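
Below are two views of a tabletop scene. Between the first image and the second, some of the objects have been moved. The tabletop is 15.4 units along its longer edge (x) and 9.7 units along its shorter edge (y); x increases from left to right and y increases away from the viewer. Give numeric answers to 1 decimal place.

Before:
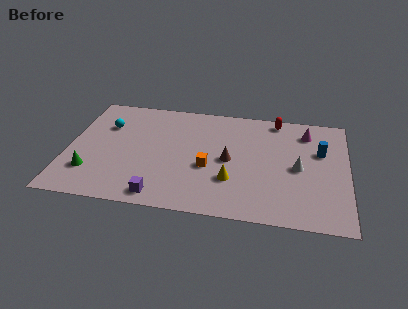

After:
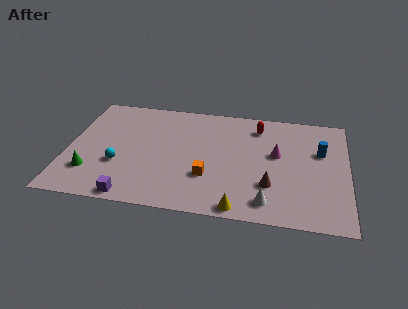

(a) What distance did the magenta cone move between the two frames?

2.7

From (13.1, 7.8) to (11.5, 5.6), the magenta cone covered √(1.6² + 2.2²) ≈ 2.7 units.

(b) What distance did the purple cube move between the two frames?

1.5

From (5.3, 1.1) to (3.8, 0.8), the purple cube covered √(1.5² + 0.3²) ≈ 1.5 units.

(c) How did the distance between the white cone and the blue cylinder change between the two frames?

+3.5

They were about 2.0 units apart before and 5.5 after — 3.5 units further apart.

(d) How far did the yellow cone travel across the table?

2.3

The yellow cone was near (9.1, 3.0) before and (9.6, 0.8) after, so it travelled √(0.5² + 2.2²) ≈ 2.3 units.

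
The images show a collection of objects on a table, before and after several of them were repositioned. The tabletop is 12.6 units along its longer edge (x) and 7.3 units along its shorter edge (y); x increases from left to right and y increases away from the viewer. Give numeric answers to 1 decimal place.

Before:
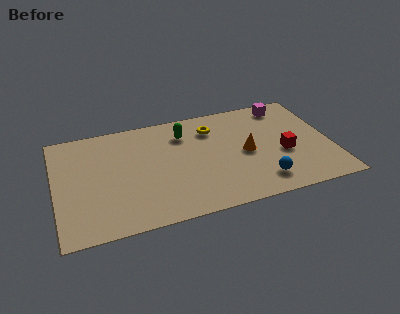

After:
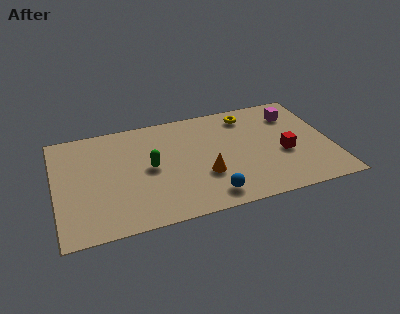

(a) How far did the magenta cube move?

0.8

The magenta cube was near (10.8, 6.3) before and (11.1, 5.6) after, so it travelled √(0.3² + 0.7²) ≈ 0.8 units.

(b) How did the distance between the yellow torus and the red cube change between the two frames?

-0.6

Before: roughly 4.0 units apart; after: 3.4. That's 0.6 units closer together.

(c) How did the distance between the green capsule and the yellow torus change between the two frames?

+4.0

Before: roughly 1.3 units apart; after: 5.3. That's 4.0 units further apart.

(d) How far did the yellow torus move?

1.8

The yellow torus was near (7.3, 5.6) before and (9.0, 6.1) after, so it travelled √(1.7² + 0.5²) ≈ 1.8 units.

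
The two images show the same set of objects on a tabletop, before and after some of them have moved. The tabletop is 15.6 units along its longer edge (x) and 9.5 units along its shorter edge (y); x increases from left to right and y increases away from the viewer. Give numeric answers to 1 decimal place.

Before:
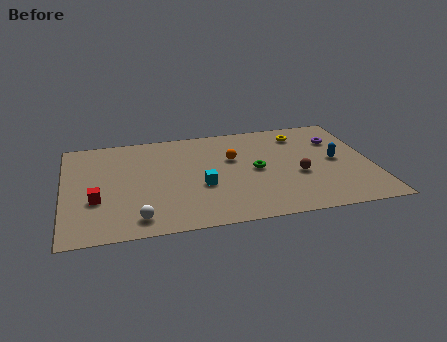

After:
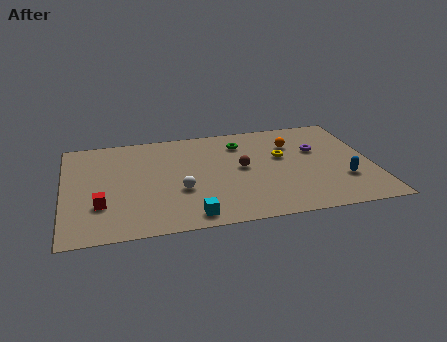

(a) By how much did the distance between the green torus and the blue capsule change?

+2.6

They were about 4.1 units apart before and 6.7 after — 2.6 units further apart.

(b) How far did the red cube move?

0.5

The red cube was near (1.6, 3.4) before and (1.8, 2.9) after, so it travelled √(0.2² + 0.5²) ≈ 0.5 units.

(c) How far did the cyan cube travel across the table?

2.7

The cyan cube was near (6.9, 3.7) before and (6.2, 1.1) after, so it travelled √(0.7² + 2.6²) ≈ 2.7 units.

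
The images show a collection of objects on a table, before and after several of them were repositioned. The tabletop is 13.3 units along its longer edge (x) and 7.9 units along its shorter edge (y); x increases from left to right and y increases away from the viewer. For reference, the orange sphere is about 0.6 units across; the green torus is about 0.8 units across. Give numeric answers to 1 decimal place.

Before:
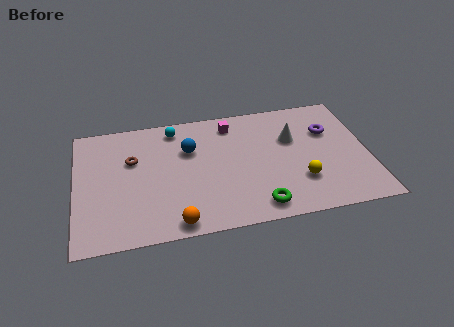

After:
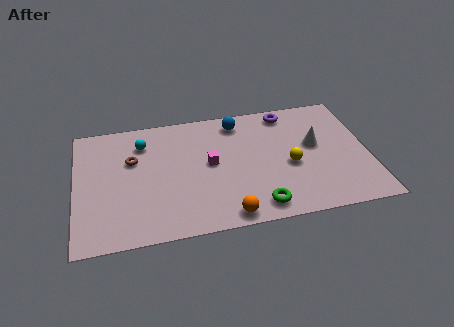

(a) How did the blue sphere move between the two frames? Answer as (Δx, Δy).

(2.3, 1.4)

The blue sphere was at about (5.2, 5.3) and moved to about (7.5, 6.7).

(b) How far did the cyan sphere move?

1.7

From (4.6, 6.8) to (3.1, 6.1), the cyan sphere covered √(1.5² + 0.7²) ≈ 1.7 units.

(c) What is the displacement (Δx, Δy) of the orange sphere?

(2.3, 0.0)

The orange sphere started near (4.4, 0.8) and ended near (6.7, 0.8).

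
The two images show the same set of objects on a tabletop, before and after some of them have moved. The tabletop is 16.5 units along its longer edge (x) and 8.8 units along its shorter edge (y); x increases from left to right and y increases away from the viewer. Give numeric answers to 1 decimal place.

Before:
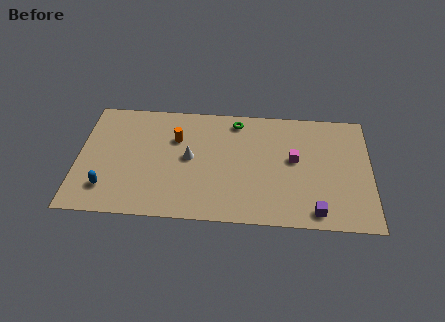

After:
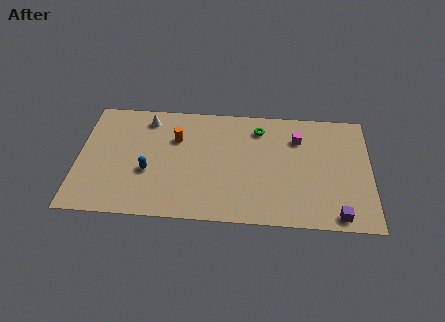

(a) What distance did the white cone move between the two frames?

3.8

The white cone was near (6.3, 4.6) before and (3.8, 7.4) after, so it travelled √(2.5² + 2.8²) ≈ 3.8 units.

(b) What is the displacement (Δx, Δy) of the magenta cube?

(0.2, 1.6)

The magenta cube started near (12.2, 4.9) and ended near (12.4, 6.5).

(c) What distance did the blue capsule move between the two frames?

2.7

From (1.7, 2.0) to (4.0, 3.4), the blue capsule covered √(2.3² + 1.4²) ≈ 2.7 units.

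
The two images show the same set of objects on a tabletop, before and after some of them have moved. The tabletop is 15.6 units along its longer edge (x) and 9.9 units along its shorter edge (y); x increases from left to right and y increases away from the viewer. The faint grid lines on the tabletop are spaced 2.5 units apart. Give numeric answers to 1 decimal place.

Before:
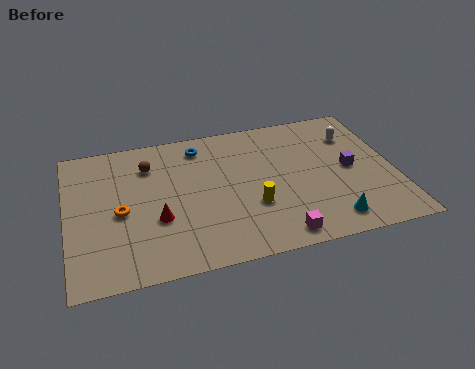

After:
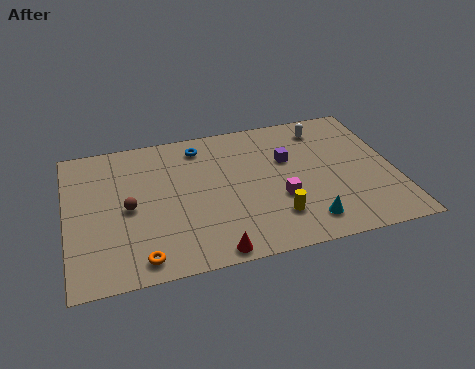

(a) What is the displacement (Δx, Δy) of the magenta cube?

(0.3, 2.5)

The magenta cube was at about (9.7, 1.1) and moved to about (10.0, 3.6).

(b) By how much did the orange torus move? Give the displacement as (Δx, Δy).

(0.8, -3.3)

The orange torus started near (2.5, 4.5) and ended near (3.3, 1.2).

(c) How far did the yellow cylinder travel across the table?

1.4

The yellow cylinder was near (8.7, 3.4) before and (9.7, 2.4) after, so it travelled √(1.0² + 1.0²) ≈ 1.4 units.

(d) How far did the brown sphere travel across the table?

3.0

The brown sphere moved from about (4.0, 7.5) to (2.9, 4.7), a distance of √(1.1² + 2.8²) ≈ 3.0.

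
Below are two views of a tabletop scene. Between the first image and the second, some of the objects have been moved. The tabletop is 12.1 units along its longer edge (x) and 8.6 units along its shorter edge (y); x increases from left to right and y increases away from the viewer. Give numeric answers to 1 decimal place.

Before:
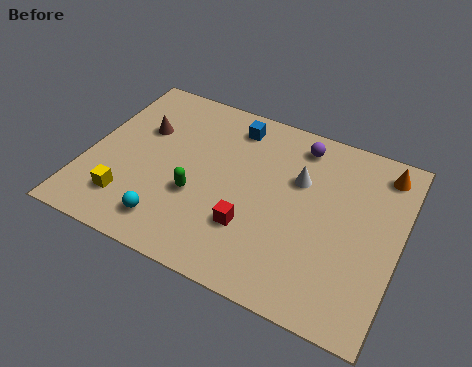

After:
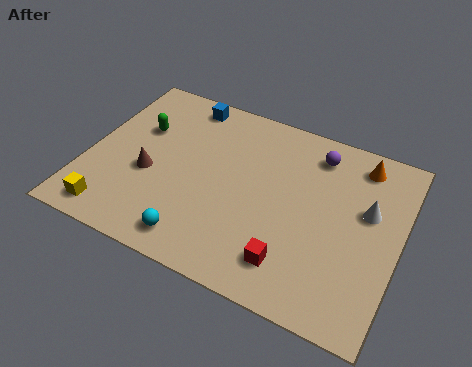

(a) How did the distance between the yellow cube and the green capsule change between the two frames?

+1.7

Before: roughly 2.8 units apart; after: 4.5. That's 1.7 units further apart.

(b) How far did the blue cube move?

2.0

From (5.3, 7.2) to (3.3, 7.6), the blue cube covered √(2.0² + 0.4²) ≈ 2.0 units.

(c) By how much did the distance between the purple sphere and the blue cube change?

+2.7

The distance was about 2.6 in the first image and 5.3 in the second, so they moved 2.7 units further apart.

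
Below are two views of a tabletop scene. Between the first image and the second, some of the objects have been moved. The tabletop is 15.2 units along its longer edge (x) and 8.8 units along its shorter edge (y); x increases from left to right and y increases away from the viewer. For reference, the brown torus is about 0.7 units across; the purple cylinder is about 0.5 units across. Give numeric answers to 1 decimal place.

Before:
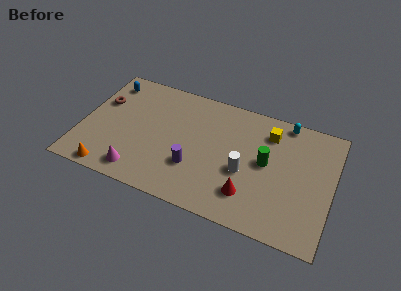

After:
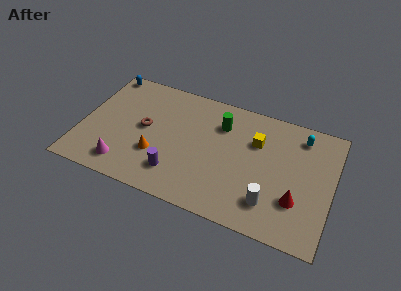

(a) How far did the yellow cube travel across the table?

1.1

The yellow cube was near (11.2, 6.9) before and (10.5, 6.0) after, so it travelled √(0.7² + 0.9²) ≈ 1.1 units.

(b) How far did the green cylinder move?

3.4

The green cylinder moved from about (11.2, 4.7) to (8.3, 6.5), a distance of √(2.9² + 1.8²) ≈ 3.4.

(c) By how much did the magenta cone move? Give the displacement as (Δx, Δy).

(-0.9, 0.2)

The magenta cone was at about (3.8, 1.3) and moved to about (2.9, 1.5).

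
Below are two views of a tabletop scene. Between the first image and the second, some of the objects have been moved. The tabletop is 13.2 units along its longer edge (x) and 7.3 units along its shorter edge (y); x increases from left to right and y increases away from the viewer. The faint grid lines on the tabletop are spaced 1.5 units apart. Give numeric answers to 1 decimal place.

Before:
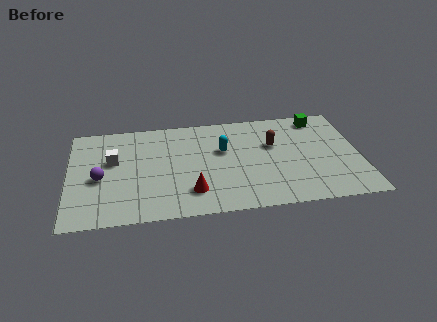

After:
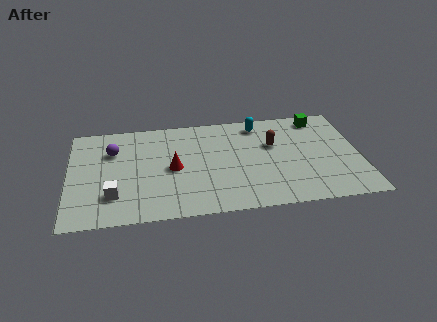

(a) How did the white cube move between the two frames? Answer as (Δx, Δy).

(0.0, -2.5)

The white cube started near (2.0, 4.4) and ended near (2.0, 1.9).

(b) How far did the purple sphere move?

2.0

From (1.4, 3.2) to (2.0, 5.1), the purple sphere covered √(0.6² + 1.9²) ≈ 2.0 units.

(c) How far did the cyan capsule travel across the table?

2.4

The cyan capsule was near (7.0, 4.5) before and (8.7, 6.2) after, so it travelled √(1.7² + 1.7²) ≈ 2.4 units.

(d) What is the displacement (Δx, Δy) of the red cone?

(-0.8, 1.8)

The red cone was at about (5.5, 1.7) and moved to about (4.7, 3.5).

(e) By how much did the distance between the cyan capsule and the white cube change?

+3.0

The distance was about 5.0 in the first image and 8.0 in the second, so they moved 3.0 units further apart.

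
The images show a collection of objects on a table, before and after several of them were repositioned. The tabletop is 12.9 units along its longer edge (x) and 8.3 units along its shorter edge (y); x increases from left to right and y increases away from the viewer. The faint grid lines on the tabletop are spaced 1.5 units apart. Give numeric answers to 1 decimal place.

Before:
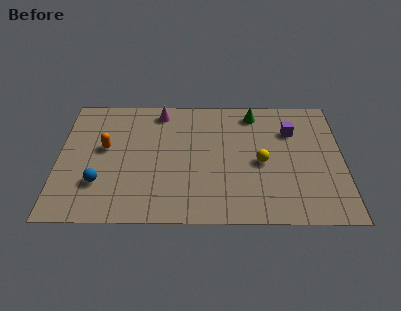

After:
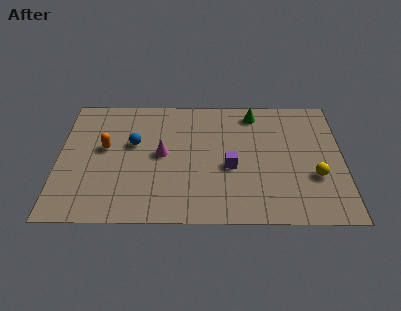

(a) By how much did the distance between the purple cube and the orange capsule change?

-2.8

They were about 8.6 units apart before and 5.8 after — 2.8 units closer together.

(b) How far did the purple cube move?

3.7

From (10.6, 5.9) to (7.8, 3.5), the purple cube covered √(2.8² + 2.4²) ≈ 3.7 units.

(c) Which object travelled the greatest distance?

the purple cube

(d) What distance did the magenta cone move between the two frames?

2.9

From (4.6, 7.2) to (4.7, 4.3), the magenta cone covered √(0.1² + 2.9²) ≈ 2.9 units.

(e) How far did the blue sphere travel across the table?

3.0

The blue sphere moved from about (1.9, 2.4) to (3.4, 5.0), a distance of √(1.5² + 2.6²) ≈ 3.0.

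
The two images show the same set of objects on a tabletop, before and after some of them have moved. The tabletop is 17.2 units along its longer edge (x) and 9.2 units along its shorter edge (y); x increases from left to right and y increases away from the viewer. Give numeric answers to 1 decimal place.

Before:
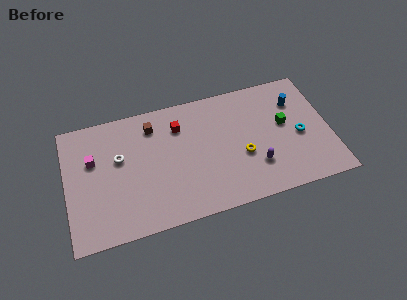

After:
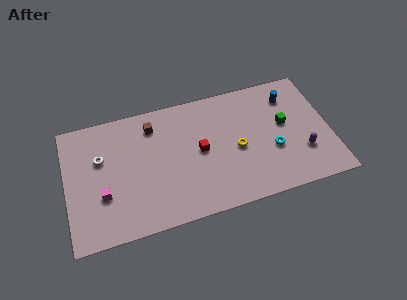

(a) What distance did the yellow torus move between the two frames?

0.7

The yellow torus moved from about (11.4, 3.6) to (11.1, 4.2), a distance of √(0.3² + 0.6²) ≈ 0.7.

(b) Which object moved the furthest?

the purple capsule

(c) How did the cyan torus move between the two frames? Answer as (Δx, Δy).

(-1.8, -0.6)

The cyan torus was at about (15.2, 4.1) and moved to about (13.4, 3.5).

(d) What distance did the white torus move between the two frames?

1.2

From (3.5, 5.6) to (2.3, 5.9), the white torus covered √(1.2² + 0.3²) ≈ 1.2 units.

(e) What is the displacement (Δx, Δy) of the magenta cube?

(0.5, -2.7)

The magenta cube was at about (1.8, 5.9) and moved to about (2.3, 3.2).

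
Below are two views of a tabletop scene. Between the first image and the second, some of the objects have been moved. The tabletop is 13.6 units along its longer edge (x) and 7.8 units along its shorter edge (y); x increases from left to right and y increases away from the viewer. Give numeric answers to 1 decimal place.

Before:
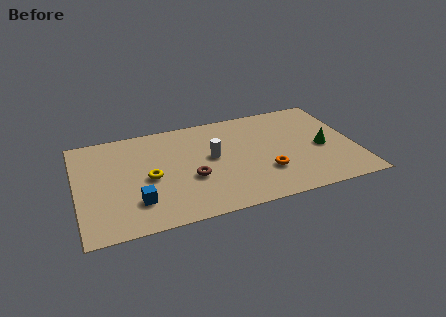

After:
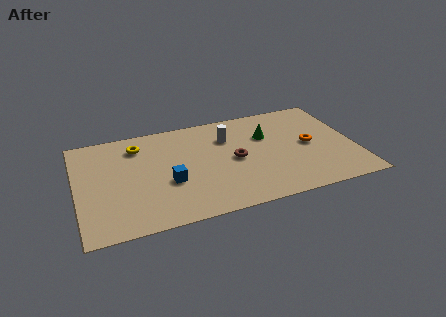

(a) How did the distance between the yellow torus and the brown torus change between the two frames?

+3.1

Before: roughly 2.1 units apart; after: 5.2. That's 3.1 units further apart.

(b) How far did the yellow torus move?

2.6

The yellow torus was near (3.5, 3.6) before and (3.1, 6.2) after, so it travelled √(0.4² + 2.6²) ≈ 2.6 units.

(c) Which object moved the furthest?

the green cone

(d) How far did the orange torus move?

2.7

The orange torus moved from about (9.1, 2.4) to (11.4, 3.9), a distance of √(2.3² + 1.5²) ≈ 2.7.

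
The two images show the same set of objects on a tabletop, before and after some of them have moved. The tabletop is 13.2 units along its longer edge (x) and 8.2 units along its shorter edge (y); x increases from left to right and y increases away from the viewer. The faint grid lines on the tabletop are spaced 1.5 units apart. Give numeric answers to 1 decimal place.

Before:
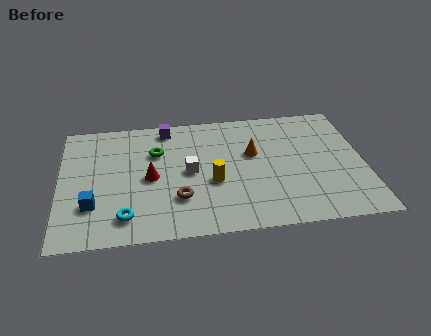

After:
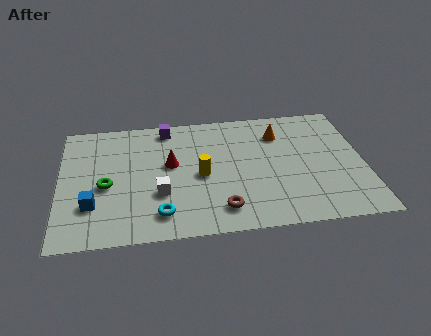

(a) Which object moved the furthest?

the green torus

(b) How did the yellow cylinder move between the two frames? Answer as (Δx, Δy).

(-0.5, 0.5)

The yellow cylinder started near (6.6, 3.3) and ended near (6.1, 3.8).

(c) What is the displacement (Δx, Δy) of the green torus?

(-2.2, -2.0)

The green torus was at about (4.2, 5.6) and moved to about (2.0, 3.6).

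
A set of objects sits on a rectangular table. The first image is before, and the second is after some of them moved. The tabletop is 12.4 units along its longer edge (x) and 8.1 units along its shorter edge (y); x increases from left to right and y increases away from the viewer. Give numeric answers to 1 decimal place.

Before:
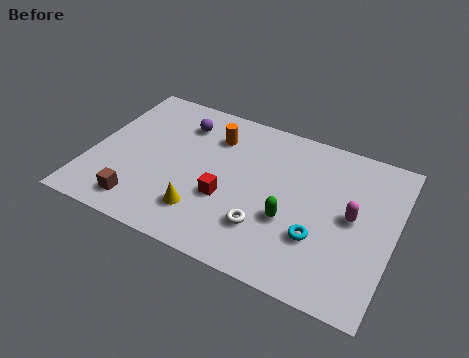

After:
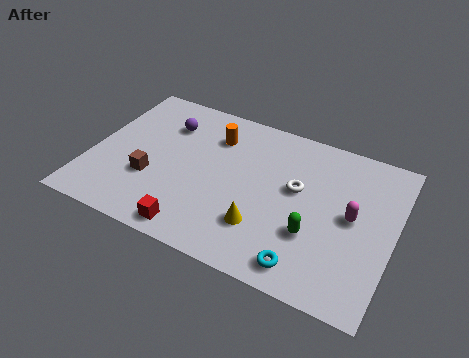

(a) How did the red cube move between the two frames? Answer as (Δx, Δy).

(-1.0, -2.1)

From the two frames, the red cube sits at roughly (5.7, 3.0) before and (4.7, 0.9) after.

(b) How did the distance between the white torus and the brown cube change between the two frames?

+1.0

Before: roughly 5.1 units apart; after: 6.1. That's 1.0 units further apart.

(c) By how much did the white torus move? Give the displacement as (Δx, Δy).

(1.0, 2.5)

The white torus started near (7.4, 2.2) and ended near (8.4, 4.7).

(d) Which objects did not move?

the magenta capsule and the orange cylinder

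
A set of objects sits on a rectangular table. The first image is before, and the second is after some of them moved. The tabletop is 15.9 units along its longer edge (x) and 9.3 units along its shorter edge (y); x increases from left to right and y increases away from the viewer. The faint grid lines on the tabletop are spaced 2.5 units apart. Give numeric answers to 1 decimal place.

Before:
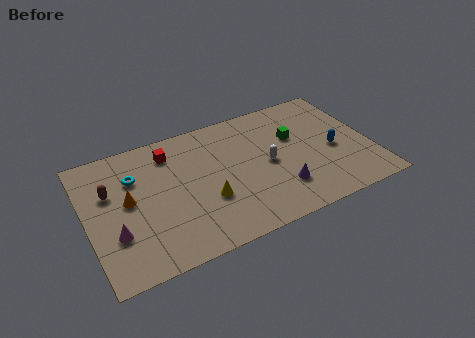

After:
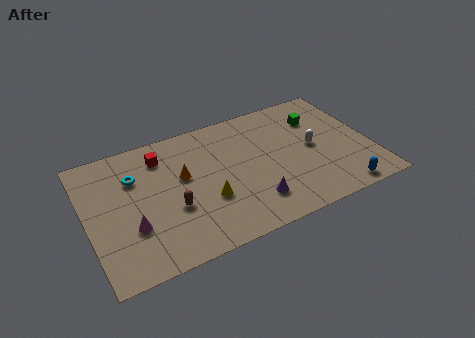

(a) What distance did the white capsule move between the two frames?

2.6

The white capsule moved from about (10.1, 4.5) to (12.7, 4.7), a distance of √(2.6² + 0.2²) ≈ 2.6.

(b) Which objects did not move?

the yellow cone and the cyan torus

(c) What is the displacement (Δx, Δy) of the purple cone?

(-1.6, -0.3)

The purple cone was at about (10.5, 2.4) and moved to about (8.9, 2.1).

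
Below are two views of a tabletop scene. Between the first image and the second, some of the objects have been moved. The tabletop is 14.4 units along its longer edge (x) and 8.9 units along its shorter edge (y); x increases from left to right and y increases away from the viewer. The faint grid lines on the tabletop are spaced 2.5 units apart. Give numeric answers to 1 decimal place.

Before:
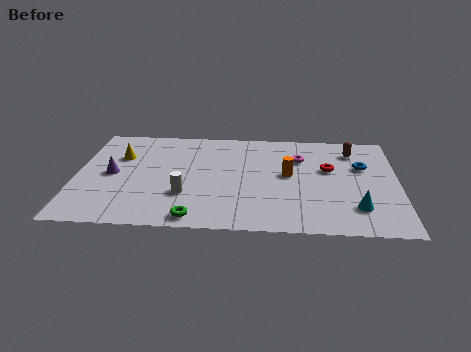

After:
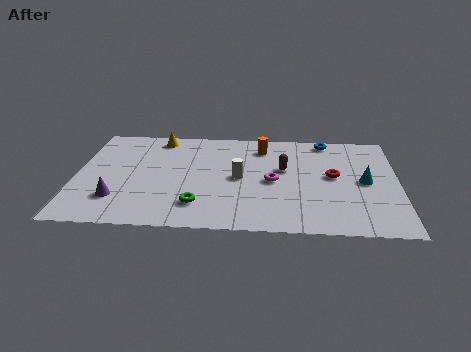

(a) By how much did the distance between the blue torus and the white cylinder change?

-3.1

They were about 8.4 units apart before and 5.3 after — 3.1 units closer together.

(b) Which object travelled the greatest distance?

the brown capsule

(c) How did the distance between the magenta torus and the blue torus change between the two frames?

+1.6

The distance was about 2.9 in the first image and 4.5 in the second, so they moved 1.6 units further apart.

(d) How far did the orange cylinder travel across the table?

2.7

The orange cylinder was near (9.5, 4.8) before and (8.3, 7.2) after, so it travelled √(1.2² + 2.4²) ≈ 2.7 units.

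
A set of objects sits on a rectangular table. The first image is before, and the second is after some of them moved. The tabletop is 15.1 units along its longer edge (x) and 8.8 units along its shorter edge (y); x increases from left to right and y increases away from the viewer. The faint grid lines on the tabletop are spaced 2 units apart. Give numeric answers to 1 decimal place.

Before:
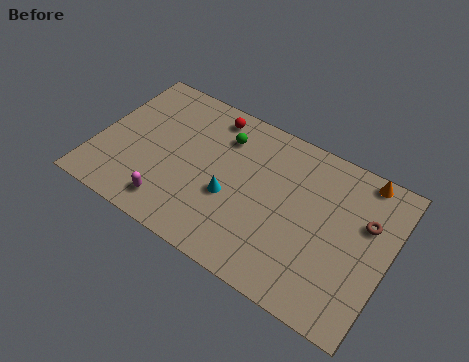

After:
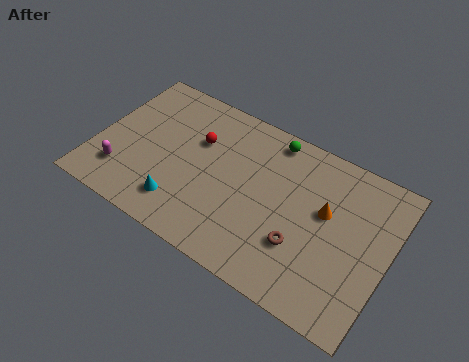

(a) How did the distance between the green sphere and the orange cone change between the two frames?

-3.1

The distance was about 7.2 in the first image and 4.1 in the second, so they moved 3.1 units closer together.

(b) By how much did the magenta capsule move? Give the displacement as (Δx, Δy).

(-2.7, 0.6)

The magenta capsule was at about (4.3, 1.5) and moved to about (1.6, 2.1).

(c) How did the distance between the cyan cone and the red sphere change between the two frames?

-0.4

They were about 4.4 units apart before and 4.0 after — 0.4 units closer together.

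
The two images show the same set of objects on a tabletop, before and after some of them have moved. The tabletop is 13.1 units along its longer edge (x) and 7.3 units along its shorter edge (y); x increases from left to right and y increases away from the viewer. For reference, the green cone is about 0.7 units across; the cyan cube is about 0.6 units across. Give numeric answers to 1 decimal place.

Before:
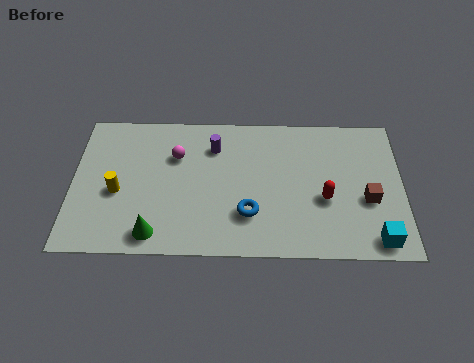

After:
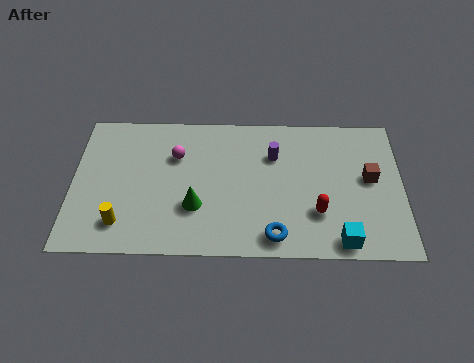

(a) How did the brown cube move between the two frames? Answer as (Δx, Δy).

(0.1, 1.1)

From the two frames, the brown cube sits at roughly (11.7, 2.9) before and (11.8, 4.0) after.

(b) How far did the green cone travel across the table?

2.1

The green cone moved from about (3.3, 1.0) to (4.9, 2.4), a distance of √(1.6² + 1.4²) ≈ 2.1.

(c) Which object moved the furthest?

the purple cylinder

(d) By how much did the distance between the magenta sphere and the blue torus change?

+1.5

Before: roughly 4.1 units apart; after: 5.6. That's 1.5 units further apart.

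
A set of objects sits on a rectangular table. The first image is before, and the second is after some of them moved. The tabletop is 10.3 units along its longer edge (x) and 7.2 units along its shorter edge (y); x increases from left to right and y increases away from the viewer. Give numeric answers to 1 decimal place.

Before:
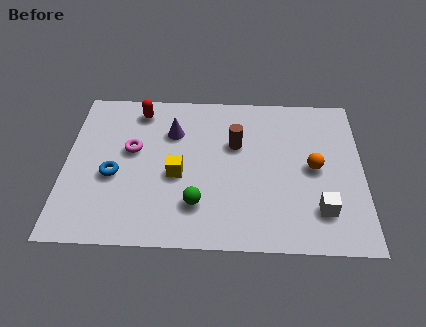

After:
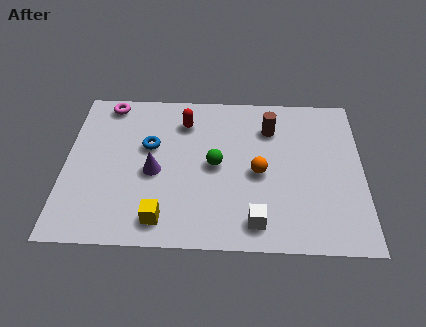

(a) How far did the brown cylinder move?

1.4

The brown cylinder moved from about (5.9, 4.6) to (7.1, 5.4), a distance of √(1.2² + 0.8²) ≈ 1.4.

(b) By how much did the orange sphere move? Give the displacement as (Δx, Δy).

(-1.9, -0.3)

From the two frames, the orange sphere sits at roughly (8.6, 3.6) before and (6.7, 3.3) after.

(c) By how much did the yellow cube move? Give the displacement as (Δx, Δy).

(-0.5, -2.0)

The yellow cube was at about (3.9, 3.1) and moved to about (3.4, 1.1).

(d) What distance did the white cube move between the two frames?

2.3

The white cube was near (8.8, 1.7) before and (6.6, 1.1) after, so it travelled √(2.2² + 0.6²) ≈ 2.3 units.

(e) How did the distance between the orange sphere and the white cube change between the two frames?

+0.3

Before: roughly 1.9 units apart; after: 2.2. That's 0.3 units further apart.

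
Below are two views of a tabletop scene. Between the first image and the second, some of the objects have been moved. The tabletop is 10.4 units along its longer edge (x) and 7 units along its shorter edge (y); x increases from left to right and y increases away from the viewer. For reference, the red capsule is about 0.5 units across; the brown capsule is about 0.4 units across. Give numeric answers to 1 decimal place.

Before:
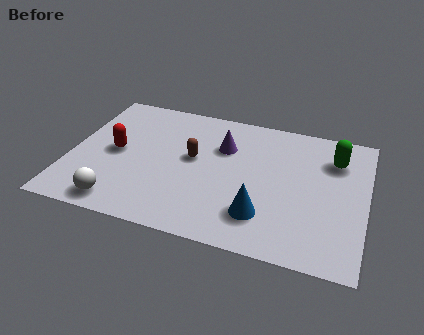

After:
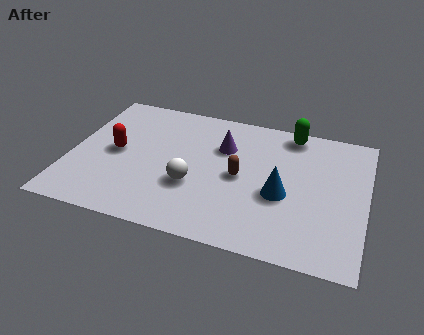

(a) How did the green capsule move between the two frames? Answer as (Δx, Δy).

(-1.6, 1.0)

The green capsule started near (9.2, 5.2) and ended near (7.6, 6.2).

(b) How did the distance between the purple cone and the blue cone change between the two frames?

-0.6

Before: roughly 3.5 units apart; after: 2.9. That's 0.6 units closer together.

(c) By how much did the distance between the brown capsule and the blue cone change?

-1.8

They were about 3.4 units apart before and 1.6 after — 1.8 units closer together.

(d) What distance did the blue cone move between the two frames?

1.3

The blue cone was near (6.9, 1.7) before and (7.5, 2.9) after, so it travelled √(0.6² + 1.2²) ≈ 1.3 units.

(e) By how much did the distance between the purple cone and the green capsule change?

-1.2

Before: roughly 3.9 units apart; after: 2.7. That's 1.2 units closer together.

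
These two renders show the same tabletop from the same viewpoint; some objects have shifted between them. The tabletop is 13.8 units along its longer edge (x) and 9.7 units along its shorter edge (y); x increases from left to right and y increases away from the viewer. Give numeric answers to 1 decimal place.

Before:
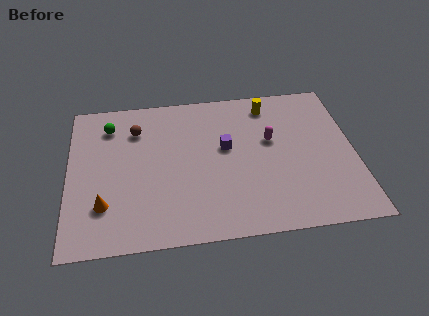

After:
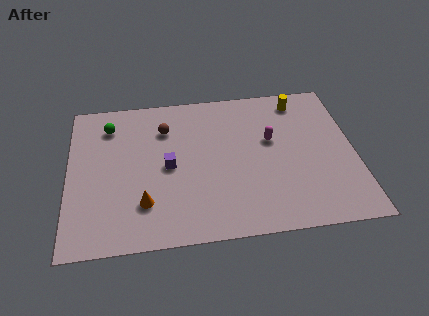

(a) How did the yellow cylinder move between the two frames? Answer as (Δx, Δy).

(1.5, 0.1)

The yellow cylinder started near (9.8, 8.2) and ended near (11.3, 8.3).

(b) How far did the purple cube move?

2.9

The purple cube moved from about (7.6, 5.6) to (4.8, 4.7), a distance of √(2.8² + 0.9²) ≈ 2.9.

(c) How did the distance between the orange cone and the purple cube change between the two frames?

-4.1

They were about 6.6 units apart before and 2.5 after — 4.1 units closer together.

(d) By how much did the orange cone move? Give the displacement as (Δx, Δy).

(1.9, -0.1)

The orange cone was at about (1.7, 2.6) and moved to about (3.6, 2.5).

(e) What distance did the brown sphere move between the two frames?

1.4

From (3.3, 7.3) to (4.7, 7.2), the brown sphere covered √(1.4² + 0.1²) ≈ 1.4 units.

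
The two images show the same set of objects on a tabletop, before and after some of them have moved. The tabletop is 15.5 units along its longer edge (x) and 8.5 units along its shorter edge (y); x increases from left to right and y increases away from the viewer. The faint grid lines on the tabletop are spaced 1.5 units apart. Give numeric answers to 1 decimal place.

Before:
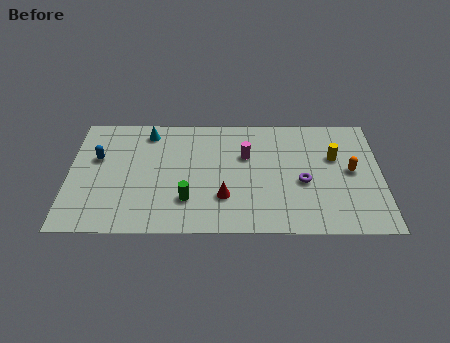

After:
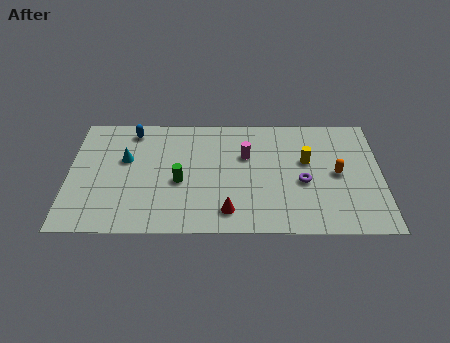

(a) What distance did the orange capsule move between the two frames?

0.7

The orange capsule moved from about (14.0, 4.4) to (13.3, 4.2), a distance of √(0.7² + 0.2²) ≈ 0.7.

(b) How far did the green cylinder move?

1.4

From (5.9, 2.3) to (5.5, 3.6), the green cylinder covered √(0.4² + 1.3²) ≈ 1.4 units.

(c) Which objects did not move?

the magenta cylinder and the purple torus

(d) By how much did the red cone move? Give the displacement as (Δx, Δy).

(0.2, -1.0)

The red cone started near (7.7, 2.5) and ended near (7.9, 1.5).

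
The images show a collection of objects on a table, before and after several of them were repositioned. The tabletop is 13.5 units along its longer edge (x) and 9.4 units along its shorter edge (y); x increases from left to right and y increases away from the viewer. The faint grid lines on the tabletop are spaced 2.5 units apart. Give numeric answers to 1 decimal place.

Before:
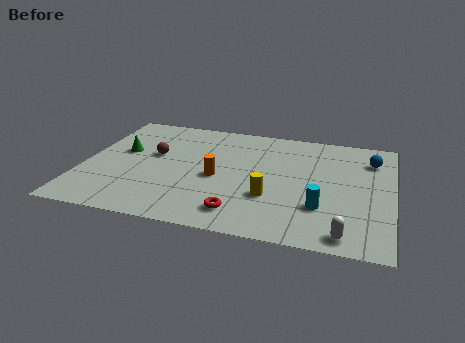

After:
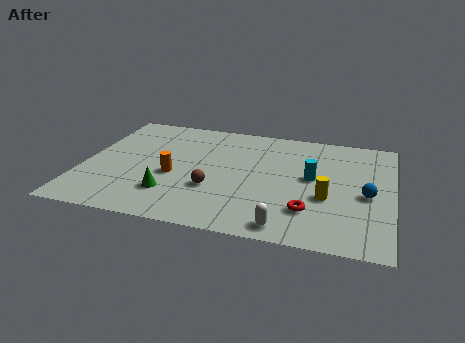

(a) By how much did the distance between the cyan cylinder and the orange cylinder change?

+1.3

The distance was about 4.8 in the first image and 6.1 in the second, so they moved 1.3 units further apart.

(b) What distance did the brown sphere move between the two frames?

3.6

The brown sphere moved from about (3.0, 5.5) to (5.8, 3.2), a distance of √(2.8² + 2.3²) ≈ 3.6.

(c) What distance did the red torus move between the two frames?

3.0

From (7.1, 1.6) to (10.0, 2.4), the red torus covered √(2.9² + 0.8²) ≈ 3.0 units.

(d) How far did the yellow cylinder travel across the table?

2.5

From (8.3, 3.1) to (10.7, 3.6), the yellow cylinder covered √(2.4² + 0.5²) ≈ 2.5 units.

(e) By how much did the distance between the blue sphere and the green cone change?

-2.4

The distance was about 11.0 in the first image and 8.6 in the second, so they moved 2.4 units closer together.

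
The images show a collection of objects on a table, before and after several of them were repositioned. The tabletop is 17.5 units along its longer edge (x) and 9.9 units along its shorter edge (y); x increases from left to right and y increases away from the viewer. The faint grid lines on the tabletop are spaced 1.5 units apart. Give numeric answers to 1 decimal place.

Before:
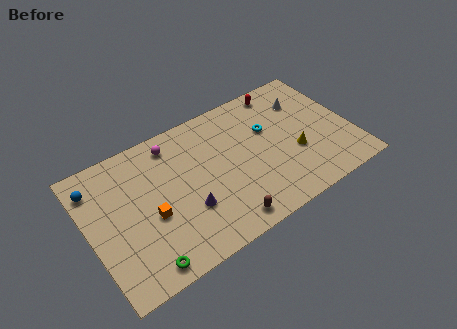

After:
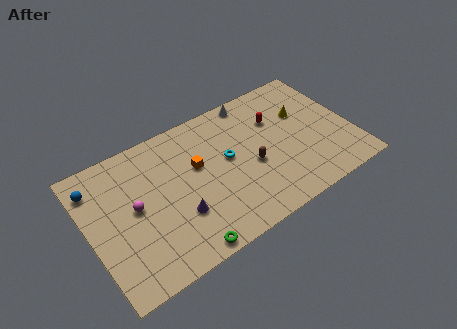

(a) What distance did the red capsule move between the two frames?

2.2

The red capsule was near (13.6, 8.8) before and (12.8, 6.8) after, so it travelled √(0.8² + 2.0²) ≈ 2.2 units.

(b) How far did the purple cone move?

0.6

The purple cone was near (6.2, 3.3) before and (5.6, 3.2) after, so it travelled √(0.6² + 0.1²) ≈ 0.6 units.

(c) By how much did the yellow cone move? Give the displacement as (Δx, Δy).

(1.0, 2.7)

The yellow cone was at about (13.6, 3.7) and moved to about (14.6, 6.4).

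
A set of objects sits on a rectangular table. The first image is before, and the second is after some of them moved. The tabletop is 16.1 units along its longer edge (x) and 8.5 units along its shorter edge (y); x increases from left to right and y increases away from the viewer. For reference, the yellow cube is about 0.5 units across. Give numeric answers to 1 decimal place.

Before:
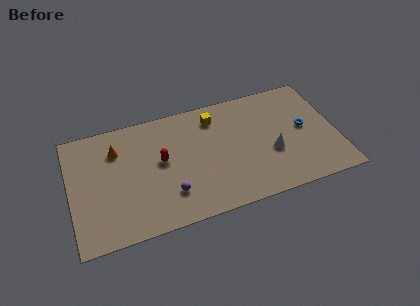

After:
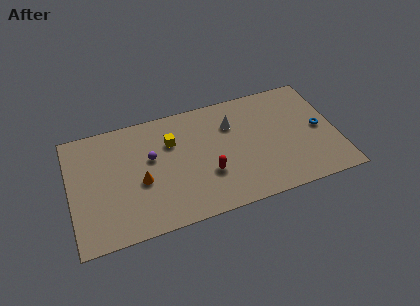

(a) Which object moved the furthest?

the white cone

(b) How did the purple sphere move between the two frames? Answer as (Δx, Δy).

(-0.9, 2.9)

The purple sphere was at about (5.8, 2.2) and moved to about (4.9, 5.1).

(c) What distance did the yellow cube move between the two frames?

2.9

The yellow cube moved from about (8.9, 6.9) to (6.2, 5.9), a distance of √(2.7² + 1.0²) ≈ 2.9.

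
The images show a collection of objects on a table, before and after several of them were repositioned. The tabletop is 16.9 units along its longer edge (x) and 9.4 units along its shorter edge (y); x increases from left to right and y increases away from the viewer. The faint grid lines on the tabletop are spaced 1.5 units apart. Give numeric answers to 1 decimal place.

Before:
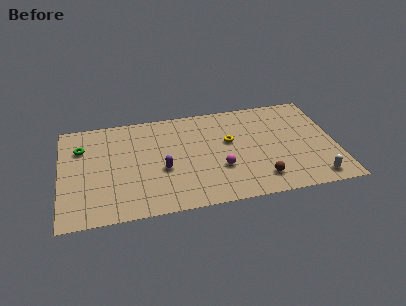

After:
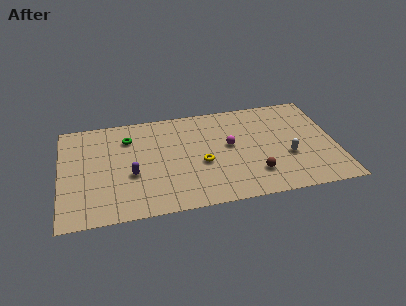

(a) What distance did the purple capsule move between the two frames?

1.9

From (6.2, 3.8) to (4.3, 3.7), the purple capsule covered √(1.9² + 0.1²) ≈ 1.9 units.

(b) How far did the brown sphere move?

0.6

The brown sphere moved from about (12.1, 1.8) to (11.8, 2.3), a distance of √(0.3² + 0.5²) ≈ 0.6.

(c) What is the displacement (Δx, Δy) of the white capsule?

(-1.5, 2.3)

The white capsule started near (15.4, 1.2) and ended near (13.9, 3.5).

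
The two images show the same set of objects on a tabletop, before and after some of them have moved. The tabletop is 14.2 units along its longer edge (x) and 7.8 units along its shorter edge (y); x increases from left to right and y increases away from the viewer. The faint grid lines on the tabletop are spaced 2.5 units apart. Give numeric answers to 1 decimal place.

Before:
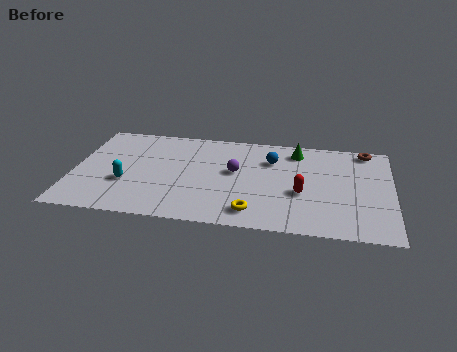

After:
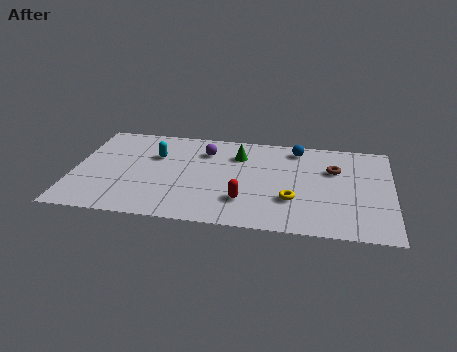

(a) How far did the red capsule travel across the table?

2.7

The red capsule was near (10.2, 3.1) before and (7.7, 2.1) after, so it travelled √(2.5² + 1.0²) ≈ 2.7 units.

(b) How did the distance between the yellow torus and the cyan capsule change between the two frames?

+0.9

Before: roughly 5.9 units apart; after: 6.8. That's 0.9 units further apart.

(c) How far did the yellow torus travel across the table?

2.1

From (8.1, 1.3) to (9.8, 2.5), the yellow torus covered √(1.7² + 1.2²) ≈ 2.1 units.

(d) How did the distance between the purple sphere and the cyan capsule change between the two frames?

-2.8

They were about 5.1 units apart before and 2.3 after — 2.8 units closer together.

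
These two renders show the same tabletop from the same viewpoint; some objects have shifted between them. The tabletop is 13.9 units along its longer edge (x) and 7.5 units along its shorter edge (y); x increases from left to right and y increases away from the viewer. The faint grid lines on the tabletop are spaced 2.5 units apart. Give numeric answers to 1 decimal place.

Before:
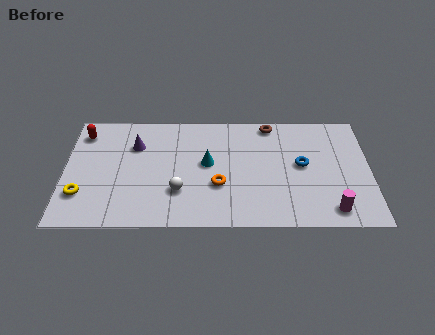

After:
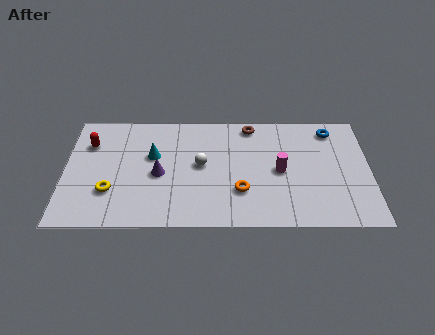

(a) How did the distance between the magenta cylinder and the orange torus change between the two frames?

-3.1

They were about 5.3 units apart before and 2.2 after — 3.1 units closer together.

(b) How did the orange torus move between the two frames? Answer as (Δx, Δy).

(1.0, -0.4)

The orange torus was at about (7.0, 2.7) and moved to about (8.0, 2.3).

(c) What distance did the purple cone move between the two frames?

2.2

The purple cone was near (3.2, 5.3) before and (4.3, 3.4) after, so it travelled √(1.1² + 1.9²) ≈ 2.2 units.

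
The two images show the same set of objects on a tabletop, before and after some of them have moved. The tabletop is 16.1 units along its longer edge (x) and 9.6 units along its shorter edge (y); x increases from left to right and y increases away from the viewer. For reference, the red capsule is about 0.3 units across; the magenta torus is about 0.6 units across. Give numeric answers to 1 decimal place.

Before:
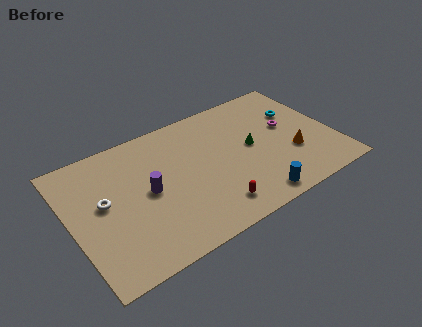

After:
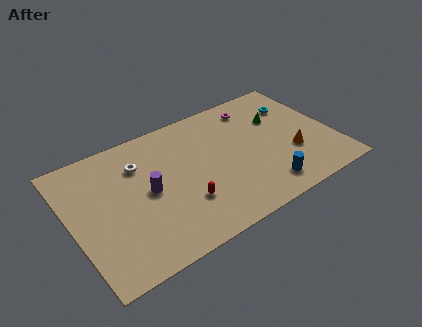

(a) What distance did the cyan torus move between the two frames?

0.6

The cyan torus was near (14.3, 6.4) before and (14.3, 7.0) after, so it travelled √(0.0² + 0.6²) ≈ 0.6 units.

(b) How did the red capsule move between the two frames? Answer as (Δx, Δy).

(-1.6, 1.2)

From the two frames, the red capsule sits at roughly (8.1, 1.7) before and (6.5, 2.9) after.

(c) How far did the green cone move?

2.4

The green cone moved from about (11.1, 5.0) to (13.1, 6.4), a distance of √(2.0² + 1.4²) ≈ 2.4.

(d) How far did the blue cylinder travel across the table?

0.9

From (10.5, 1.1) to (11.3, 1.6), the blue cylinder covered √(0.8² + 0.5²) ≈ 0.9 units.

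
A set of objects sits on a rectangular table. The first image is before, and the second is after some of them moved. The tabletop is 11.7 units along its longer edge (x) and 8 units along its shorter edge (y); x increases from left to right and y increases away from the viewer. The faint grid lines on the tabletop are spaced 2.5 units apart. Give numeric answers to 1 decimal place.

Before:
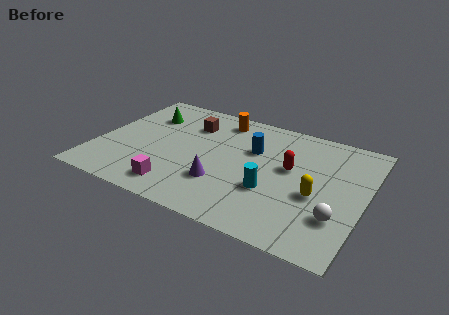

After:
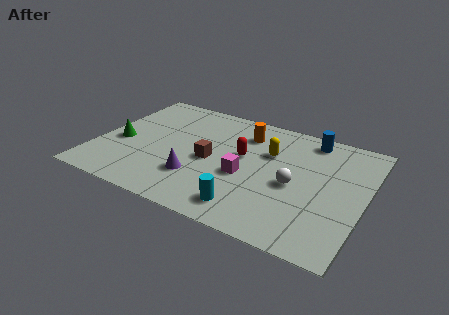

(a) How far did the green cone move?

2.5

The green cone was near (1.8, 5.8) before and (1.0, 3.4) after, so it travelled √(0.8² + 2.4²) ≈ 2.5 units.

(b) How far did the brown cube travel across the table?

2.5

The brown cube moved from about (3.8, 5.9) to (5.0, 3.7), a distance of √(1.2² + 2.2²) ≈ 2.5.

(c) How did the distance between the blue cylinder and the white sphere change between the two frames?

-1.5

Before: roughly 4.9 units apart; after: 3.4. That's 1.5 units closer together.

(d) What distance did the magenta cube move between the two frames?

3.4

From (3.9, 1.3) to (6.6, 3.3), the magenta cube covered √(2.7² + 2.0²) ≈ 3.4 units.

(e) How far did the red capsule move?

2.1

The red capsule was near (8.4, 4.6) before and (6.3, 4.6) after, so it travelled √(2.1² + 0.0²) ≈ 2.1 units.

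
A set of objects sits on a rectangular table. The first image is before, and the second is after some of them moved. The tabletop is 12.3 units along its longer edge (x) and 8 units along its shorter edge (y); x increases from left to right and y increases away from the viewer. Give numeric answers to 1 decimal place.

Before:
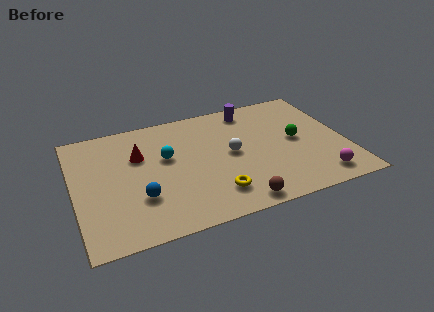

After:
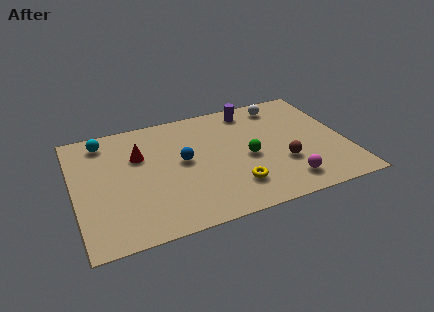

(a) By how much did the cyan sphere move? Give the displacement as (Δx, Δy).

(-2.7, 2.0)

The cyan sphere was at about (4.2, 4.8) and moved to about (1.5, 6.8).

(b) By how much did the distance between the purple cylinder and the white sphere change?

-1.6

Before: roughly 3.0 units apart; after: 1.4. That's 1.6 units closer together.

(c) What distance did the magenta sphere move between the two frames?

1.5

The magenta sphere moved from about (10.8, 1.2) to (9.3, 1.4), a distance of √(1.5² + 0.2²) ≈ 1.5.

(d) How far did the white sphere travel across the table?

3.7

The white sphere moved from about (7.1, 4.1) to (9.7, 6.8), a distance of √(2.6² + 2.7²) ≈ 3.7.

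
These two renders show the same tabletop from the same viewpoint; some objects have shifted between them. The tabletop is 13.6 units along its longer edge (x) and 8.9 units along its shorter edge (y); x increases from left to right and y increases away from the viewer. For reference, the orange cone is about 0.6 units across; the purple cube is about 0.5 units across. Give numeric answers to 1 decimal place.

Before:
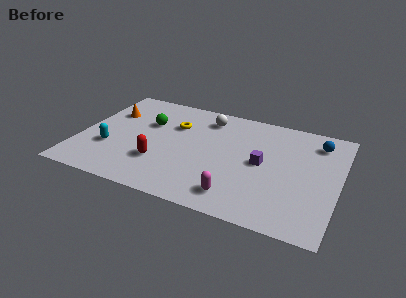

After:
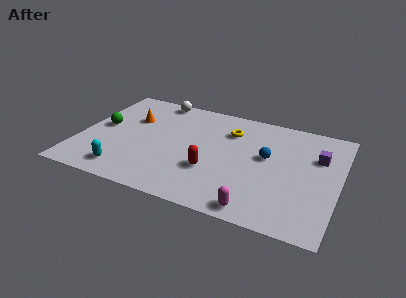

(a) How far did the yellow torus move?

2.9

The yellow torus was near (4.8, 6.1) before and (7.7, 6.6) after, so it travelled √(2.9² + 0.5²) ≈ 2.9 units.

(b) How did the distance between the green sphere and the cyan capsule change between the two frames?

+0.4

They were about 3.3 units apart before and 3.7 after — 0.4 units further apart.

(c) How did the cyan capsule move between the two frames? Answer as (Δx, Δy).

(1.0, -1.6)

From the two frames, the cyan capsule sits at roughly (1.7, 3.0) before and (2.7, 1.4) after.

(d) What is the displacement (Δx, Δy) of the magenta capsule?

(1.1, -0.6)

From the two frames, the magenta capsule sits at roughly (8.6, 1.5) before and (9.7, 0.9) after.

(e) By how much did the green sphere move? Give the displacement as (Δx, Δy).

(-2.3, -1.1)

The green sphere started near (3.4, 5.8) and ended near (1.1, 4.7).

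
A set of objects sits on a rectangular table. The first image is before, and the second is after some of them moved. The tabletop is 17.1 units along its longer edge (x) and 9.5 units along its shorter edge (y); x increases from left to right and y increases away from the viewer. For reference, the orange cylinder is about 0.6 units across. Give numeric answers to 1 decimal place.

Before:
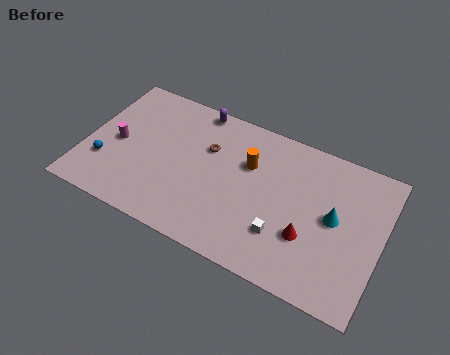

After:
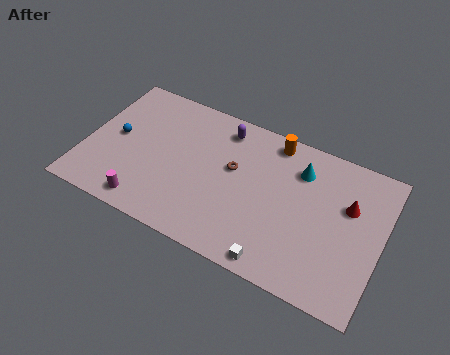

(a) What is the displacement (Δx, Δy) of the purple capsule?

(1.7, -0.7)

The purple capsule started near (5.9, 8.7) and ended near (7.6, 8.0).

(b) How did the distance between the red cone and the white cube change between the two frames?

+4.8

The distance was about 1.5 in the first image and 6.3 in the second, so they moved 4.8 units further apart.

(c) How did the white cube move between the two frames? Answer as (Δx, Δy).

(-0.1, -1.8)

The white cube started near (11.7, 2.7) and ended near (11.6, 0.9).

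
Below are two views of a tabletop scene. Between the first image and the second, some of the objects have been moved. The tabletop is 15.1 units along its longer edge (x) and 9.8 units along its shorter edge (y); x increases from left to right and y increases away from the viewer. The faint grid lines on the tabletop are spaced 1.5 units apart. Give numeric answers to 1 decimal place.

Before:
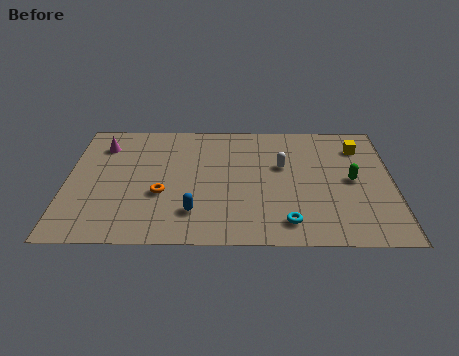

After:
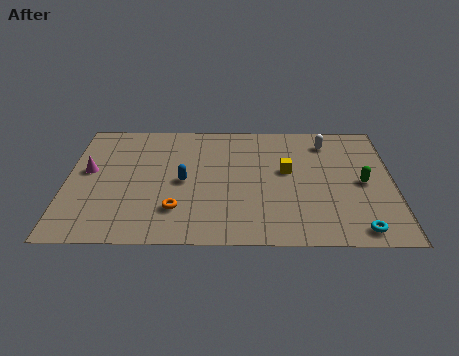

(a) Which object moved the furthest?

the yellow cube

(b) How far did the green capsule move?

0.5

The green capsule moved from about (13.2, 4.9) to (13.7, 4.7), a distance of √(0.5² + 0.2²) ≈ 0.5.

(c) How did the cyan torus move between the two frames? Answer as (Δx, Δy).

(3.2, -0.5)

From the two frames, the cyan torus sits at roughly (10.2, 1.6) before and (13.4, 1.1) after.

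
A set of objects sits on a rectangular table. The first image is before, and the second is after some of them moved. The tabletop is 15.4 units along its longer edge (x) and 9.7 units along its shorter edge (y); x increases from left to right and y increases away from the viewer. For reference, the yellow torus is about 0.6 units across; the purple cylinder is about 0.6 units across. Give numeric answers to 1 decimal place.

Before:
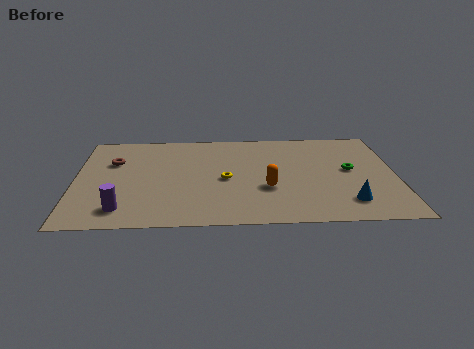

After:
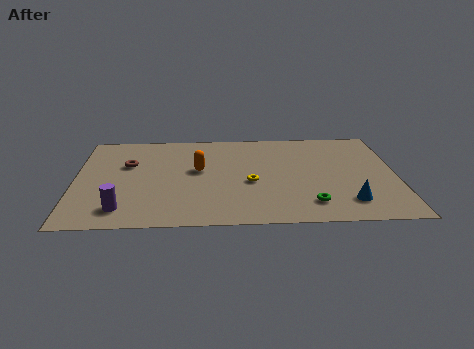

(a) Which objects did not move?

the purple cylinder and the blue cone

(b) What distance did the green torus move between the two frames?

3.9

The green torus moved from about (13.2, 5.2) to (11.2, 1.9), a distance of √(2.0² + 3.3²) ≈ 3.9.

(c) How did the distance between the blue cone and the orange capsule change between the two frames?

+3.8

The distance was about 4.1 in the first image and 7.9 in the second, so they moved 3.8 units further apart.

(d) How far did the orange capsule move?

3.9

The orange capsule moved from about (9.2, 3.5) to (5.9, 5.5), a distance of √(3.3² + 2.0²) ≈ 3.9.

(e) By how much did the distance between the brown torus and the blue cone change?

-0.8

They were about 12.1 units apart before and 11.3 after — 0.8 units closer together.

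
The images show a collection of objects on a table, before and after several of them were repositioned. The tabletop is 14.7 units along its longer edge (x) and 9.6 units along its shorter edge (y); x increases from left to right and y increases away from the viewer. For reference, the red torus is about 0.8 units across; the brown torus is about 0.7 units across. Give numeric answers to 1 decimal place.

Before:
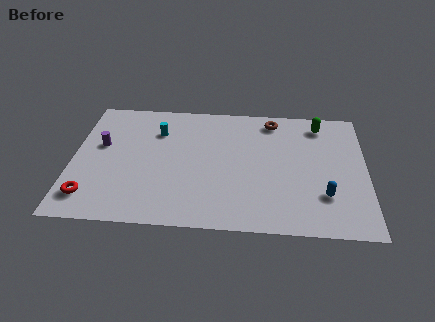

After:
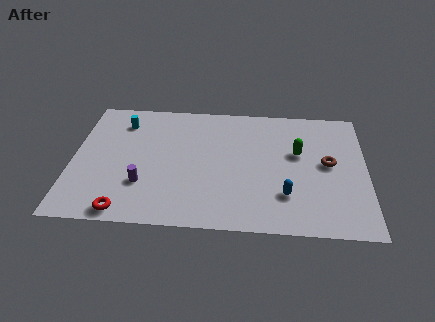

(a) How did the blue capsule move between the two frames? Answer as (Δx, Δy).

(-1.9, -0.1)

From the two frames, the blue capsule sits at roughly (12.6, 2.7) before and (10.7, 2.6) after.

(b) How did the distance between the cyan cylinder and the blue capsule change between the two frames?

+0.3

They were about 9.4 units apart before and 9.7 after — 0.3 units further apart.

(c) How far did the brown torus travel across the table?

4.3

From (10.0, 8.3) to (12.8, 5.1), the brown torus covered √(2.8² + 3.2²) ≈ 4.3 units.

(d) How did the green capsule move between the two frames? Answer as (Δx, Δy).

(-1.1, -2.3)

The green capsule started near (12.4, 8.1) and ended near (11.3, 5.8).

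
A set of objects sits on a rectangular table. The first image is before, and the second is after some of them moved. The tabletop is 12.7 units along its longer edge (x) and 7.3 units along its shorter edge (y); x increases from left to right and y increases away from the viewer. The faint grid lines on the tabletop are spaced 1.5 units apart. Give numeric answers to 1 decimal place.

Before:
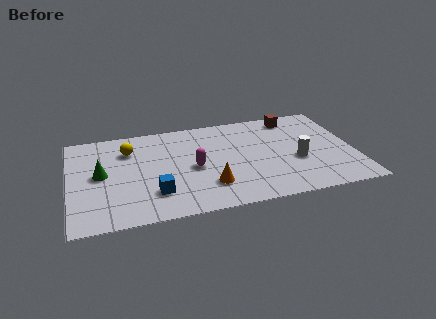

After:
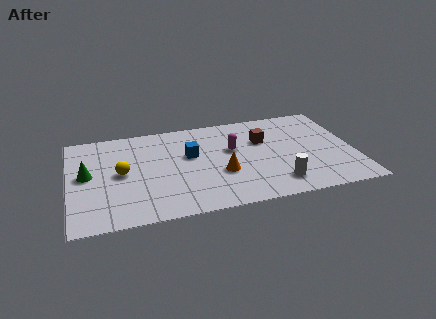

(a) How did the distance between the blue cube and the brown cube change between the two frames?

-4.5

Before: roughly 7.8 units apart; after: 3.3. That's 4.5 units closer together.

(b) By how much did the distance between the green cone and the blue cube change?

+1.6

The distance was about 3.0 in the first image and 4.6 in the second, so they moved 1.6 units further apart.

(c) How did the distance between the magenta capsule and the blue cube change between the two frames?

-0.4

They were about 2.3 units apart before and 1.9 after — 0.4 units closer together.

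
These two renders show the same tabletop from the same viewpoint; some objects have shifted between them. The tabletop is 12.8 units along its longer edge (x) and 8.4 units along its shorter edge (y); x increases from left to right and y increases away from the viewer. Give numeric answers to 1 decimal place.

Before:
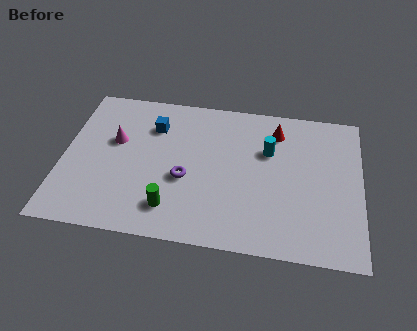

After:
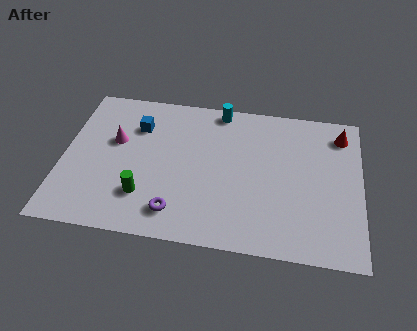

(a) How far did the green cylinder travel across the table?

1.3

From (4.8, 1.7) to (3.6, 2.2), the green cylinder covered √(1.2² + 0.5²) ≈ 1.3 units.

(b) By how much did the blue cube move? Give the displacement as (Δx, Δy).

(-0.7, -0.1)

From the two frames, the blue cube sits at roughly (3.8, 6.2) before and (3.1, 6.1) after.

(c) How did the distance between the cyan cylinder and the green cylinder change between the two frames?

+0.7

The distance was about 5.5 in the first image and 6.2 in the second, so they moved 0.7 units further apart.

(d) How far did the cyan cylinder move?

3.0

From (8.8, 5.5) to (6.6, 7.6), the cyan cylinder covered √(2.2² + 2.1²) ≈ 3.0 units.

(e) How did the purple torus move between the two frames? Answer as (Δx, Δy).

(-0.3, -1.9)

The purple torus was at about (5.3, 3.4) and moved to about (5.0, 1.5).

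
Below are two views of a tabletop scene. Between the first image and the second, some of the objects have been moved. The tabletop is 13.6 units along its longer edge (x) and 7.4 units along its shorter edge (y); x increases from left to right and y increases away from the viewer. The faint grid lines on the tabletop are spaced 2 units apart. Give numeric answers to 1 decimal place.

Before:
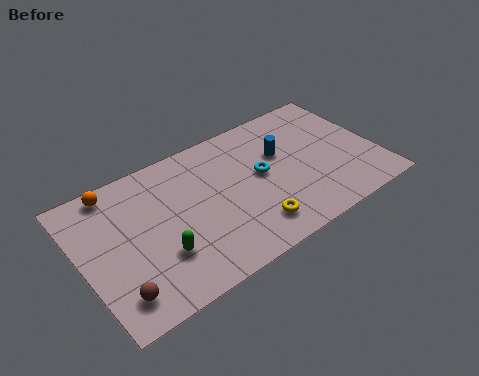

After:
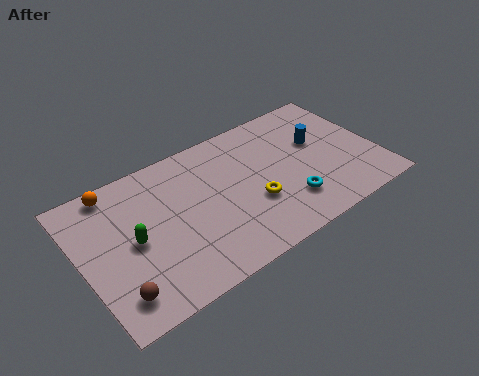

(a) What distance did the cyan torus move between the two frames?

2.3

From (8.3, 4.0) to (9.2, 1.9), the cyan torus covered √(0.9² + 2.1²) ≈ 2.3 units.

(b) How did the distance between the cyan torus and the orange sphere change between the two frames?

+1.8

Before: roughly 6.9 units apart; after: 8.7. That's 1.8 units further apart.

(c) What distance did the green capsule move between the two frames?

1.6

The green capsule was near (3.3, 2.3) before and (2.3, 3.6) after, so it travelled √(1.0² + 1.3²) ≈ 1.6 units.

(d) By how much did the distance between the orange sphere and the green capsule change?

-1.5

The distance was about 4.5 in the first image and 3.0 in the second, so they moved 1.5 units closer together.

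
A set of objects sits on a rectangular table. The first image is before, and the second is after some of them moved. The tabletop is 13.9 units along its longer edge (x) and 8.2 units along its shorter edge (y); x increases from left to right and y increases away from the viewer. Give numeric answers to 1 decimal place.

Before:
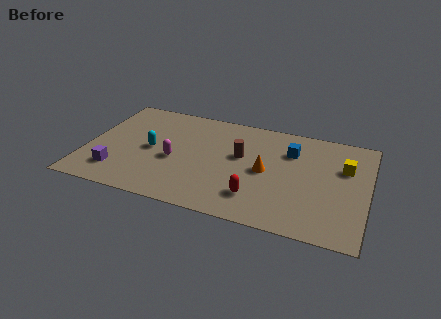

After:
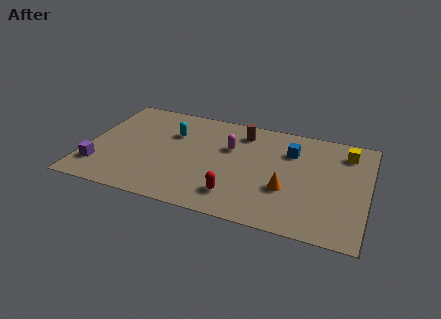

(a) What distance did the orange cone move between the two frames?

1.6

The orange cone was near (8.9, 4.0) before and (10.0, 2.9) after, so it travelled √(1.1² + 1.1²) ≈ 1.6 units.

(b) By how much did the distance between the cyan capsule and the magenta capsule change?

+1.6

The distance was about 1.3 in the first image and 2.9 in the second, so they moved 1.6 units further apart.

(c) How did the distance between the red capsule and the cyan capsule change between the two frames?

-0.6

Before: roughly 5.8 units apart; after: 5.2. That's 0.6 units closer together.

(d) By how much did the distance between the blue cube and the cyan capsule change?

-1.2

Before: roughly 7.1 units apart; after: 5.9. That's 1.2 units closer together.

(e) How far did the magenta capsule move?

3.2

From (4.4, 3.5) to (7.0, 5.3), the magenta capsule covered √(2.6² + 1.8²) ≈ 3.2 units.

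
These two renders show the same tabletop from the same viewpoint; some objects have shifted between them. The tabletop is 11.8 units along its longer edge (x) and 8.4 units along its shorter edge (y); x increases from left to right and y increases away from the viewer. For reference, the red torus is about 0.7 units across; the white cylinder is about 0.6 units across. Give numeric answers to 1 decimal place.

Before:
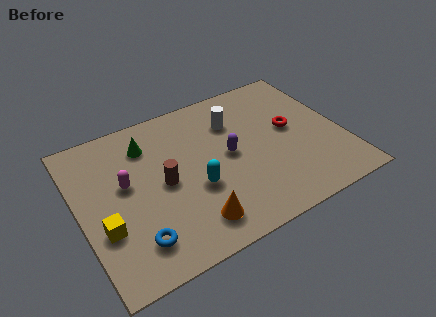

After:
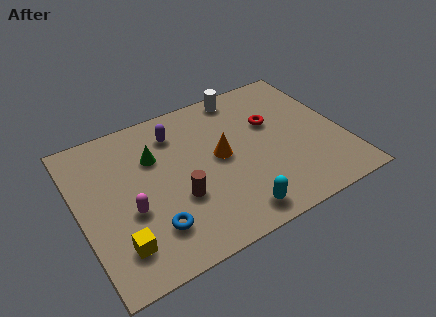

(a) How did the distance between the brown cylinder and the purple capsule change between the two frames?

+0.6

Before: roughly 3.0 units apart; after: 3.6. That's 0.6 units further apart.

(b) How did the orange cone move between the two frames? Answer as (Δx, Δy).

(1.7, 2.9)

The orange cone started near (4.6, 1.5) and ended near (6.3, 4.4).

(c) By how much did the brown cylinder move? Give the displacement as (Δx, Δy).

(0.5, -1.1)

The brown cylinder started near (3.7, 4.1) and ended near (4.2, 3.0).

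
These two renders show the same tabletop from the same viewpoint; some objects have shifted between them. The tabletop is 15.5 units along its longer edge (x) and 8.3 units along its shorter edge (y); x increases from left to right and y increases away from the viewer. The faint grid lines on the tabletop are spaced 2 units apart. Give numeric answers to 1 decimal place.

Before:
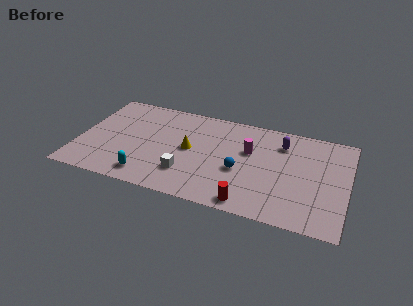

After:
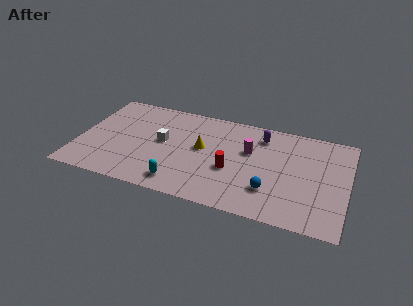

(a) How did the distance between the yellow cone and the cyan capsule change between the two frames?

-0.3

Before: roughly 3.7 units apart; after: 3.4. That's 0.3 units closer together.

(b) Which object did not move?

the magenta cylinder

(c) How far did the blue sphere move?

2.1

The blue sphere moved from about (9.4, 3.4) to (11.2, 2.3), a distance of √(1.8² + 1.1²) ≈ 2.1.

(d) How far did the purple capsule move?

1.2

The purple capsule was near (11.6, 6.4) before and (10.4, 6.7) after, so it travelled √(1.2² + 0.3²) ≈ 1.2 units.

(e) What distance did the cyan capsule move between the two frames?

1.9

From (4.2, 1.3) to (6.1, 1.3), the cyan capsule covered √(1.9² + 0.0²) ≈ 1.9 units.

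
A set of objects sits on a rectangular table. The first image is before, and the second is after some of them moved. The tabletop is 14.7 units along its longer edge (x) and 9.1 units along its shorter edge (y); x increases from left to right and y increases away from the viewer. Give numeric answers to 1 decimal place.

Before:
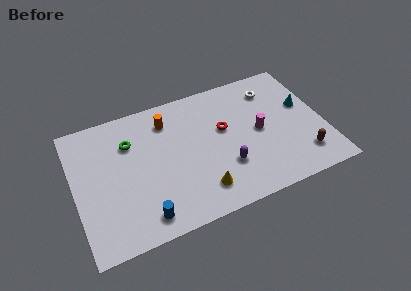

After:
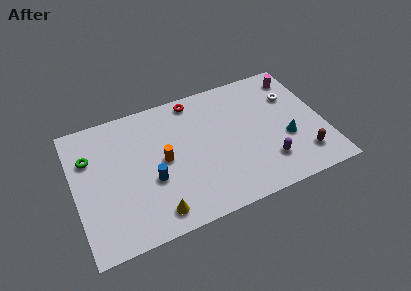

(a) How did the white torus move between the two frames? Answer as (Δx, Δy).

(1.1, -0.9)

The white torus started near (12.0, 7.2) and ended near (13.1, 6.3).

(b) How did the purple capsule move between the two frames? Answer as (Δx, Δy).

(2.4, -0.6)

The purple capsule was at about (8.7, 2.8) and moved to about (11.1, 2.2).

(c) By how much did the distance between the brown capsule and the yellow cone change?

+2.7

The distance was about 6.1 in the first image and 8.8 in the second, so they moved 2.7 units further apart.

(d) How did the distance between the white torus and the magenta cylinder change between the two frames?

-1.5

They were about 2.9 units apart before and 1.4 after — 1.5 units closer together.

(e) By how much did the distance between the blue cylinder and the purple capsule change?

+1.6

The distance was about 5.2 in the first image and 6.8 in the second, so they moved 1.6 units further apart.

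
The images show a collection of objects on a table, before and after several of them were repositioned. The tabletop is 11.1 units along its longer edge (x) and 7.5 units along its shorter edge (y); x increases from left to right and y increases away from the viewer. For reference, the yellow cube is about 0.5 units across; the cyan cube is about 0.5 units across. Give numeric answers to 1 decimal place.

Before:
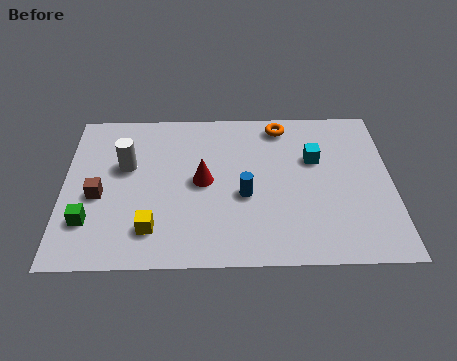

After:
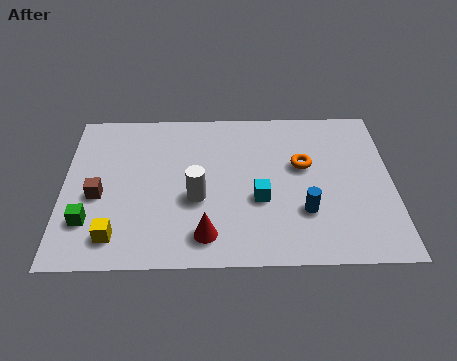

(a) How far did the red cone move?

2.5

From (4.7, 3.8) to (4.8, 1.3), the red cone covered √(0.1² + 2.5²) ≈ 2.5 units.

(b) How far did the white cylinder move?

2.9

The white cylinder was near (2.1, 4.6) before and (4.5, 3.0) after, so it travelled √(2.4² + 1.6²) ≈ 2.9 units.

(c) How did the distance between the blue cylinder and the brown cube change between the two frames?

+2.1

Before: roughly 4.9 units apart; after: 7.0. That's 2.1 units further apart.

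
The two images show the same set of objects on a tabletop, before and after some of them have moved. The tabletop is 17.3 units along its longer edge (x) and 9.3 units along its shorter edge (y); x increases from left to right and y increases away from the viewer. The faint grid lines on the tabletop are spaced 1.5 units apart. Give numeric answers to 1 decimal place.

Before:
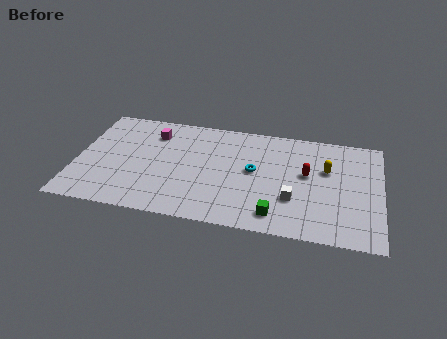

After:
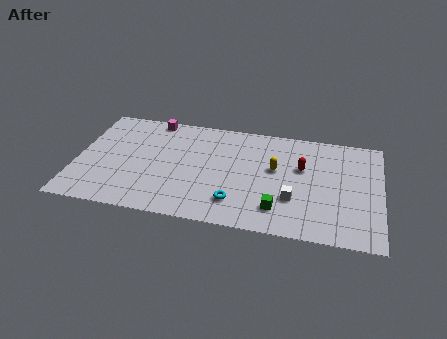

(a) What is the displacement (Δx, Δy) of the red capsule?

(-0.3, 0.5)

The red capsule started near (13.1, 5.3) and ended near (12.8, 5.8).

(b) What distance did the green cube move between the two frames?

0.5

From (11.5, 1.5) to (11.6, 2.0), the green cube covered √(0.1² + 0.5²) ≈ 0.5 units.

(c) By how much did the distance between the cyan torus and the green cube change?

-1.4

Before: roughly 3.8 units apart; after: 2.4. That's 1.4 units closer together.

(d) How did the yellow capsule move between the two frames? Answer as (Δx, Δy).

(-2.9, -0.5)

From the two frames, the yellow capsule sits at roughly (14.2, 5.9) before and (11.3, 5.4) after.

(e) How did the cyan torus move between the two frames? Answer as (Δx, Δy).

(-0.9, -2.9)

The cyan torus started near (10.1, 5.0) and ended near (9.2, 2.1).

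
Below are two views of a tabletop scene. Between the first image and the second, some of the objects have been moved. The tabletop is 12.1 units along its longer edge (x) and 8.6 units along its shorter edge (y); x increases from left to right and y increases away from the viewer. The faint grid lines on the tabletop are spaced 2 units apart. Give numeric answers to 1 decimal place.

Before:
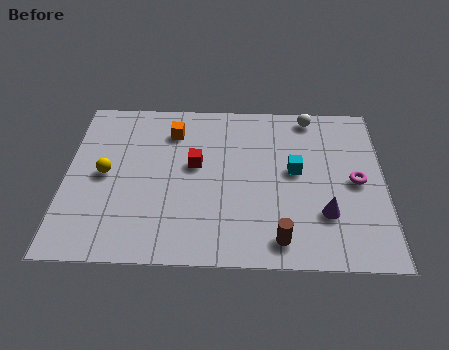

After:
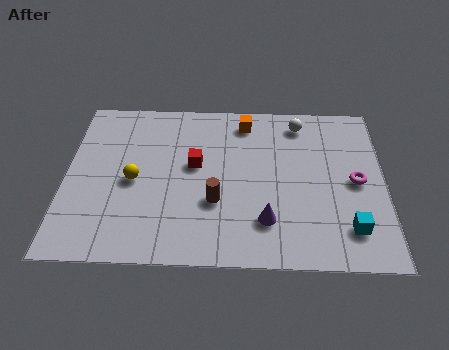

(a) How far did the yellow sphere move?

1.1

From (1.5, 4.3) to (2.6, 4.0), the yellow sphere covered √(1.1² + 0.3²) ≈ 1.1 units.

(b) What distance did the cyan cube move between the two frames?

3.5

From (8.7, 4.7) to (10.7, 1.8), the cyan cube covered √(2.0² + 2.9²) ≈ 3.5 units.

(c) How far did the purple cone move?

2.2

From (9.8, 2.5) to (7.6, 2.1), the purple cone covered √(2.2² + 0.4²) ≈ 2.2 units.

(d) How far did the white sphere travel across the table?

0.6

The white sphere moved from about (9.3, 7.7) to (8.9, 7.3), a distance of √(0.4² + 0.4²) ≈ 0.6.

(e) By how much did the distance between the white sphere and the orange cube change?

-3.3

The distance was about 5.4 in the first image and 2.1 in the second, so they moved 3.3 units closer together.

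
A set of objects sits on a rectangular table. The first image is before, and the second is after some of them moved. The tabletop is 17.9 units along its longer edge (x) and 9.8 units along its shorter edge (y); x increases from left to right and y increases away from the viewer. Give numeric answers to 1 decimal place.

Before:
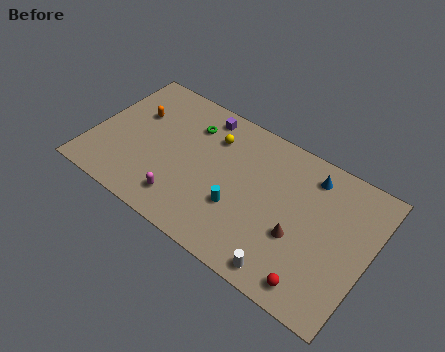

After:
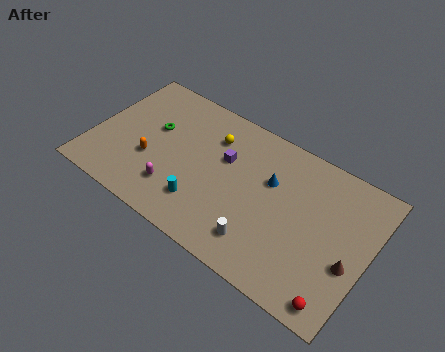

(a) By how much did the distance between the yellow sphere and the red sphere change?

+1.3

They were about 9.8 units apart before and 11.1 after — 1.3 units further apart.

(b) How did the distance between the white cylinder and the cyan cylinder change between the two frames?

-0.3

They were about 4.2 units apart before and 3.9 after — 0.3 units closer together.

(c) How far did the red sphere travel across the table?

1.5

From (15.1, 1.3) to (16.6, 1.1), the red sphere covered √(1.5² + 0.2²) ≈ 1.5 units.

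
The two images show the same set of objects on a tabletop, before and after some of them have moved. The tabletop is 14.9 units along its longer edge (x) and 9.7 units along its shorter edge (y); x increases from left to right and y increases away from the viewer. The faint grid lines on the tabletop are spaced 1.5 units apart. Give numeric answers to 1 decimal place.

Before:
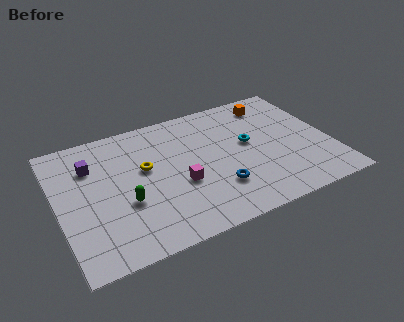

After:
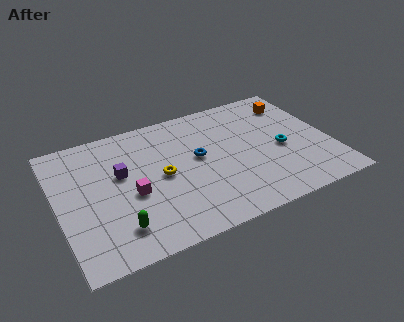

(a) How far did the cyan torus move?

2.0

The cyan torus moved from about (10.5, 5.4) to (12.2, 4.3), a distance of √(1.7² + 1.1²) ≈ 2.0.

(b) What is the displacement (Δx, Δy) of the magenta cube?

(-2.6, 0.3)

The magenta cube was at about (6.5, 3.8) and moved to about (3.9, 4.1).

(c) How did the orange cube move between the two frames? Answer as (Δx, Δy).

(1.2, -0.4)

The orange cube was at about (12.2, 8.1) and moved to about (13.4, 7.7).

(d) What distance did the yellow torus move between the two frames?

1.2

The yellow torus was near (4.8, 5.7) before and (5.6, 4.8) after, so it travelled √(0.8² + 0.9²) ≈ 1.2 units.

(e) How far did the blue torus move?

2.8

The blue torus was near (8.4, 2.7) before and (7.7, 5.4) after, so it travelled √(0.7² + 2.7²) ≈ 2.8 units.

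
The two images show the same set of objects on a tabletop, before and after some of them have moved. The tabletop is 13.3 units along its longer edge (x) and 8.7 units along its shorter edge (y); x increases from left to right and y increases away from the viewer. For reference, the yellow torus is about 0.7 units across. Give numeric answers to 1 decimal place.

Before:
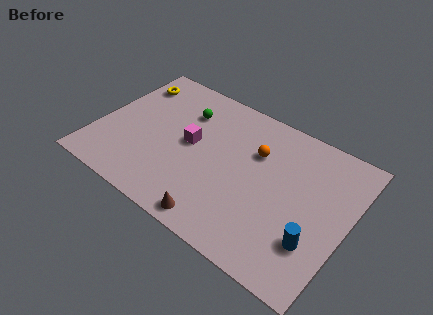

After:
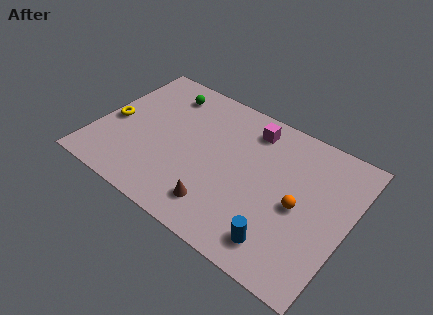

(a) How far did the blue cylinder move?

1.9

From (11.9, 2.5) to (10.3, 1.5), the blue cylinder covered √(1.6² + 1.0²) ≈ 1.9 units.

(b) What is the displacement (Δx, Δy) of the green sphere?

(-1.2, 0.7)

From the two frames, the green sphere sits at roughly (4.2, 6.4) before and (3.0, 7.1) after.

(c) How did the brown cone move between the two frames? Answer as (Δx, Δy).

(-0.1, 0.8)

The brown cone started near (7.1, 0.9) and ended near (7.0, 1.7).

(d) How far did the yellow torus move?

3.0

The yellow torus was near (1.1, 6.9) before and (0.8, 3.9) after, so it travelled √(0.3² + 3.0²) ≈ 3.0 units.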